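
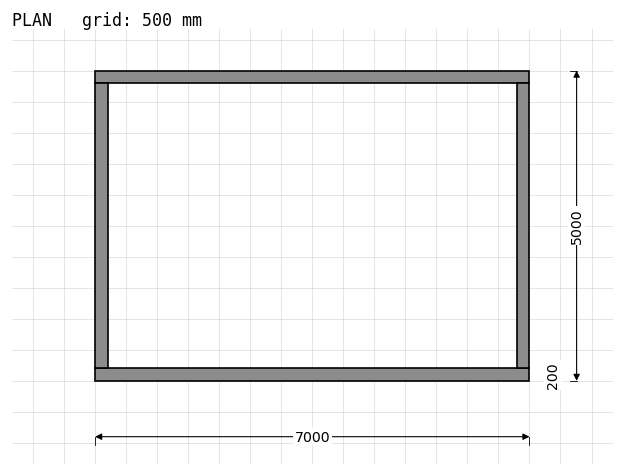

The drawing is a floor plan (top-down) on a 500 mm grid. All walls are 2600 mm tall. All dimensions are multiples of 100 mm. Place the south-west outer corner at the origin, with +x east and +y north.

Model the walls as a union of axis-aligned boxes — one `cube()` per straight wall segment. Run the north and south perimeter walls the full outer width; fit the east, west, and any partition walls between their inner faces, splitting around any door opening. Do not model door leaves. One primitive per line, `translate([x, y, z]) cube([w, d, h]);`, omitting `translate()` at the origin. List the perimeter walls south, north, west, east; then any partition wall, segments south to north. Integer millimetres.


cube([7000, 200, 2600]);
translate([0, 4800, 0]) cube([7000, 200, 2600]);
translate([0, 200, 0]) cube([200, 4600, 2600]);
translate([6800, 200, 0]) cube([200, 4600, 2600]);


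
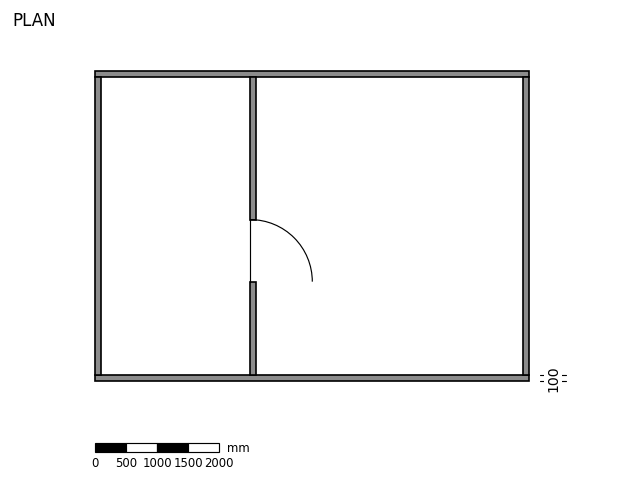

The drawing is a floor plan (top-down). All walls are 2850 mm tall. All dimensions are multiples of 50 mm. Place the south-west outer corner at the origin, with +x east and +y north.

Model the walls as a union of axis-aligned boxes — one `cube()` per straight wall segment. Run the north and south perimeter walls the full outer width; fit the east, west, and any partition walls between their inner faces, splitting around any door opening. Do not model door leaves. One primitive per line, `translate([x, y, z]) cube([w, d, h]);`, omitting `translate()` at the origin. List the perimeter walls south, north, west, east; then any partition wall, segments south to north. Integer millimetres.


cube([7000, 100, 2850]);
translate([0, 4900, 0]) cube([7000, 100, 2850]);
translate([0, 100, 0]) cube([100, 4800, 2850]);
translate([6900, 100, 0]) cube([100, 4800, 2850]);
translate([2500, 100, 0]) cube([100, 1500, 2850]);
translate([2500, 2600, 0]) cube([100, 2300, 2850]);


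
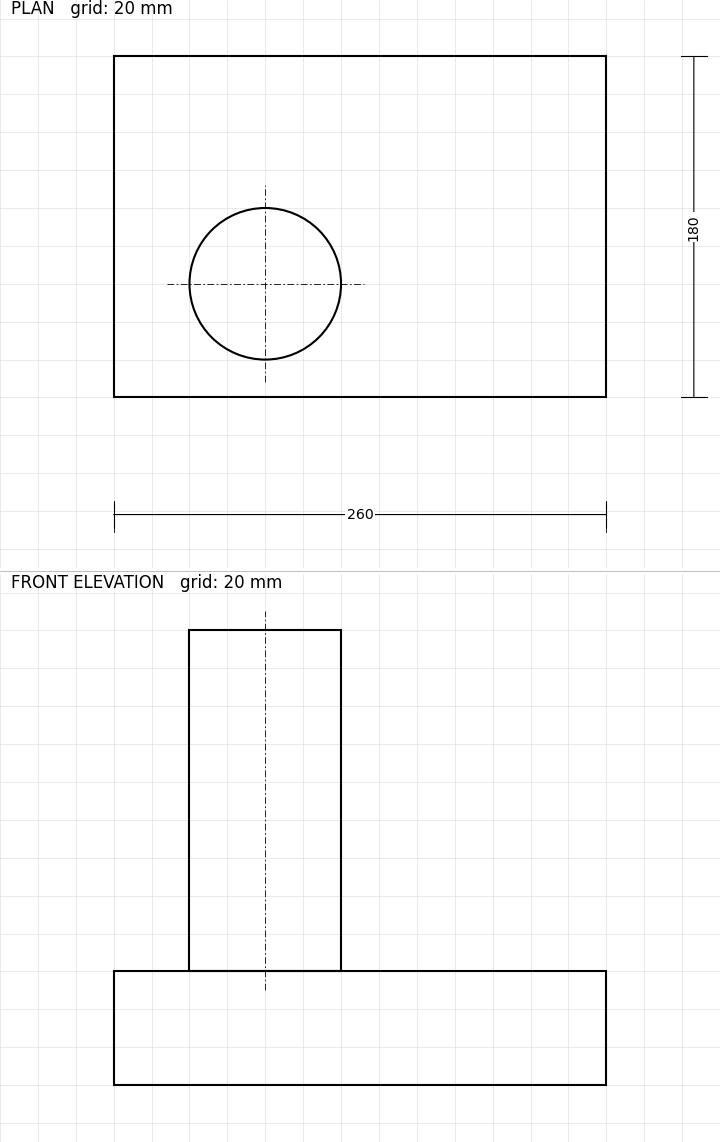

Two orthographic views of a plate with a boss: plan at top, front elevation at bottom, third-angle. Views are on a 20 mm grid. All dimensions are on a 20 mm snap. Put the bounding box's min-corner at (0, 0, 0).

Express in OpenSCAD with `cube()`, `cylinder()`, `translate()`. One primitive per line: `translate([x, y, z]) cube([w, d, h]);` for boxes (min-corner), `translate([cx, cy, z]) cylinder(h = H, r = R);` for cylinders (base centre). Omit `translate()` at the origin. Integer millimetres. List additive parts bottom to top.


cube([260, 180, 60]);
translate([80, 60, 60]) cylinder(h = 180, r = 40);


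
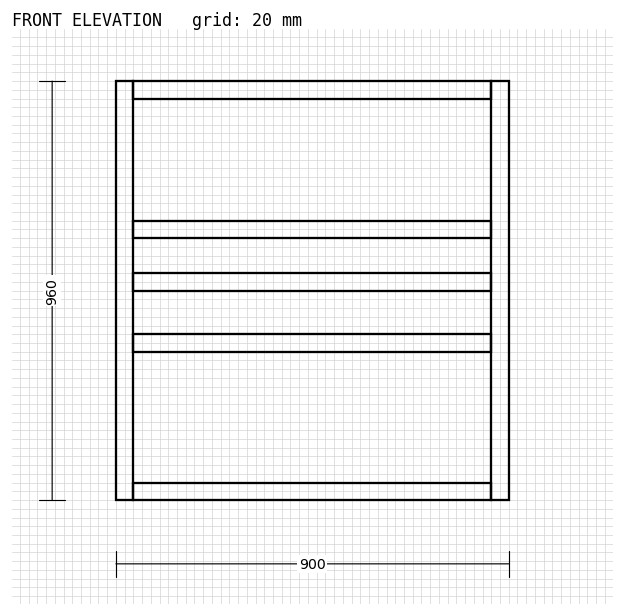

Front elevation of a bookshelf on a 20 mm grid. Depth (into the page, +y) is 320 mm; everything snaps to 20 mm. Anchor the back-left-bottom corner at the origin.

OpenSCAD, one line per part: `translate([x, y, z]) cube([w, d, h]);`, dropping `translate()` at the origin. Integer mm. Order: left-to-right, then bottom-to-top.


cube([40, 320, 960]);
translate([40, 0, 0]) cube([820, 320, 40]);
translate([40, 0, 340]) cube([820, 320, 40]);
translate([40, 0, 480]) cube([820, 320, 40]);
translate([40, 0, 600]) cube([820, 320, 40]);
translate([40, 0, 920]) cube([820, 320, 40]);
translate([860, 0, 0]) cube([40, 320, 960]);


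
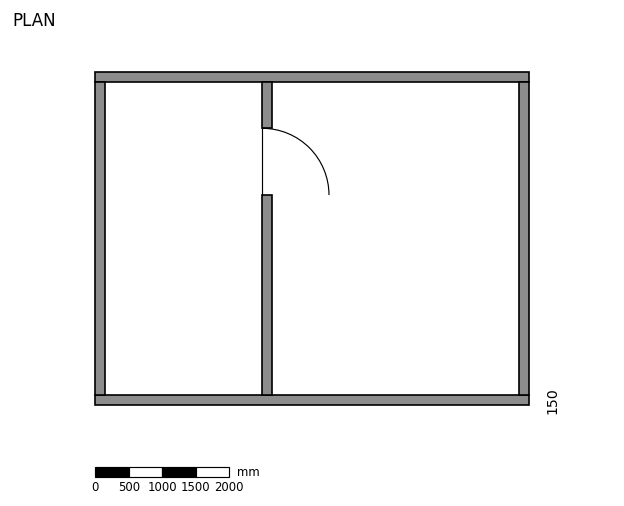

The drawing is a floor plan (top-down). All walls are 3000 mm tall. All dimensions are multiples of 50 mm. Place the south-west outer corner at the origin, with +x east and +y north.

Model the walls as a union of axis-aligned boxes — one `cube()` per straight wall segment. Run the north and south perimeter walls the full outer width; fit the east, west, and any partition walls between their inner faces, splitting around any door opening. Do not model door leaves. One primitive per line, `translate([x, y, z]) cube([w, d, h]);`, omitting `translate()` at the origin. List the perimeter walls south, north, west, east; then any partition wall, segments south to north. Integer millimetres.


cube([6500, 150, 3000]);
translate([0, 4850, 0]) cube([6500, 150, 3000]);
translate([0, 150, 0]) cube([150, 4700, 3000]);
translate([6350, 150, 0]) cube([150, 4700, 3000]);
translate([2500, 150, 0]) cube([150, 3000, 3000]);
translate([2500, 4150, 0]) cube([150, 700, 3000]);


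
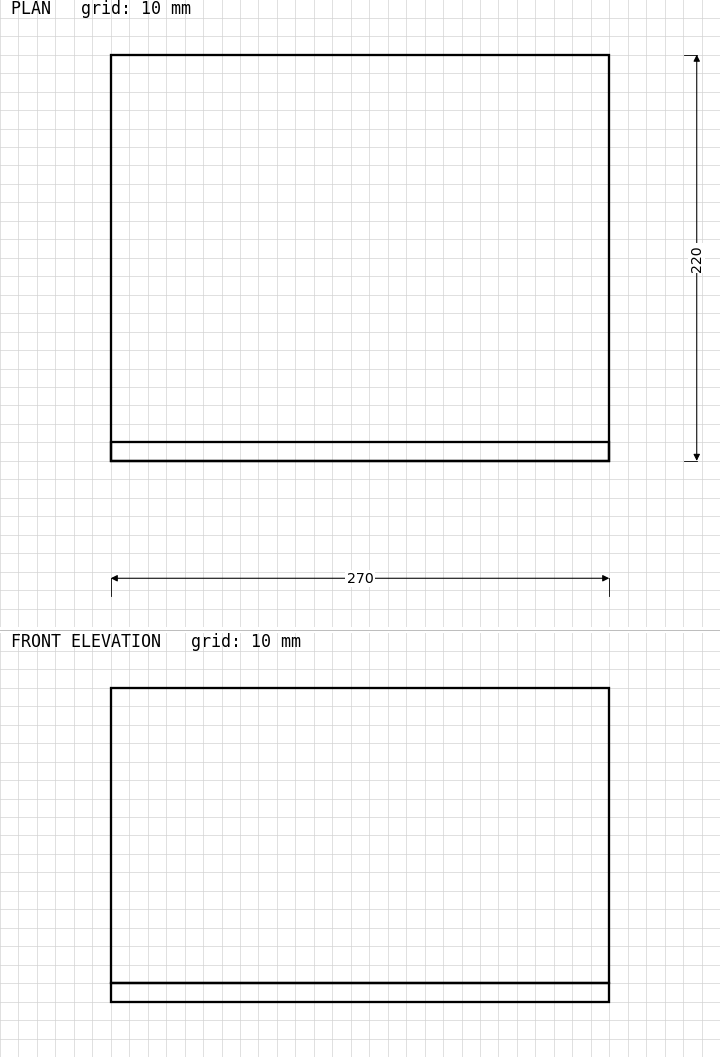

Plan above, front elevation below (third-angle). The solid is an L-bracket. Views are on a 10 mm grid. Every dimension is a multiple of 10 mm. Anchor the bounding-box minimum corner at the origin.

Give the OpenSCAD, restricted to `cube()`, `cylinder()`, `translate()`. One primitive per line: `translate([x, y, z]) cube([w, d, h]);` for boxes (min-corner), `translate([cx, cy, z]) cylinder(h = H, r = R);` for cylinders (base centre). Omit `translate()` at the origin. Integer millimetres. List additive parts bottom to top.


cube([270, 220, 10]);
translate([0, 0, 10]) cube([270, 10, 160]);


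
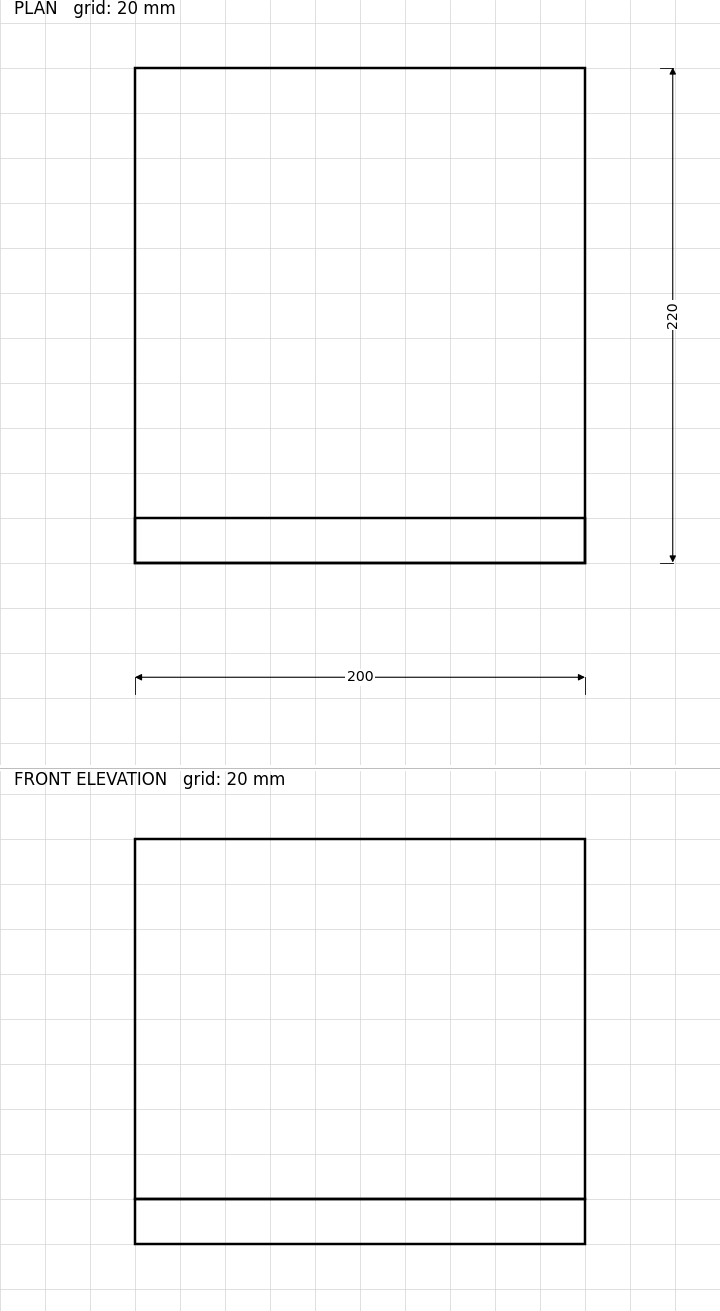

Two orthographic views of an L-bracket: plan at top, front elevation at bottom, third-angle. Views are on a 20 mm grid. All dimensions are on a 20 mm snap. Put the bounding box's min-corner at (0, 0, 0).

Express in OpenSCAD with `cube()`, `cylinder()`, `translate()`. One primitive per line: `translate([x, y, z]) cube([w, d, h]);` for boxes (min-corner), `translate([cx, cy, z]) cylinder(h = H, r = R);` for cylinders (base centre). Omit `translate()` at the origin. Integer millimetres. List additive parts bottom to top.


cube([200, 220, 20]);
translate([0, 0, 20]) cube([200, 20, 160]);


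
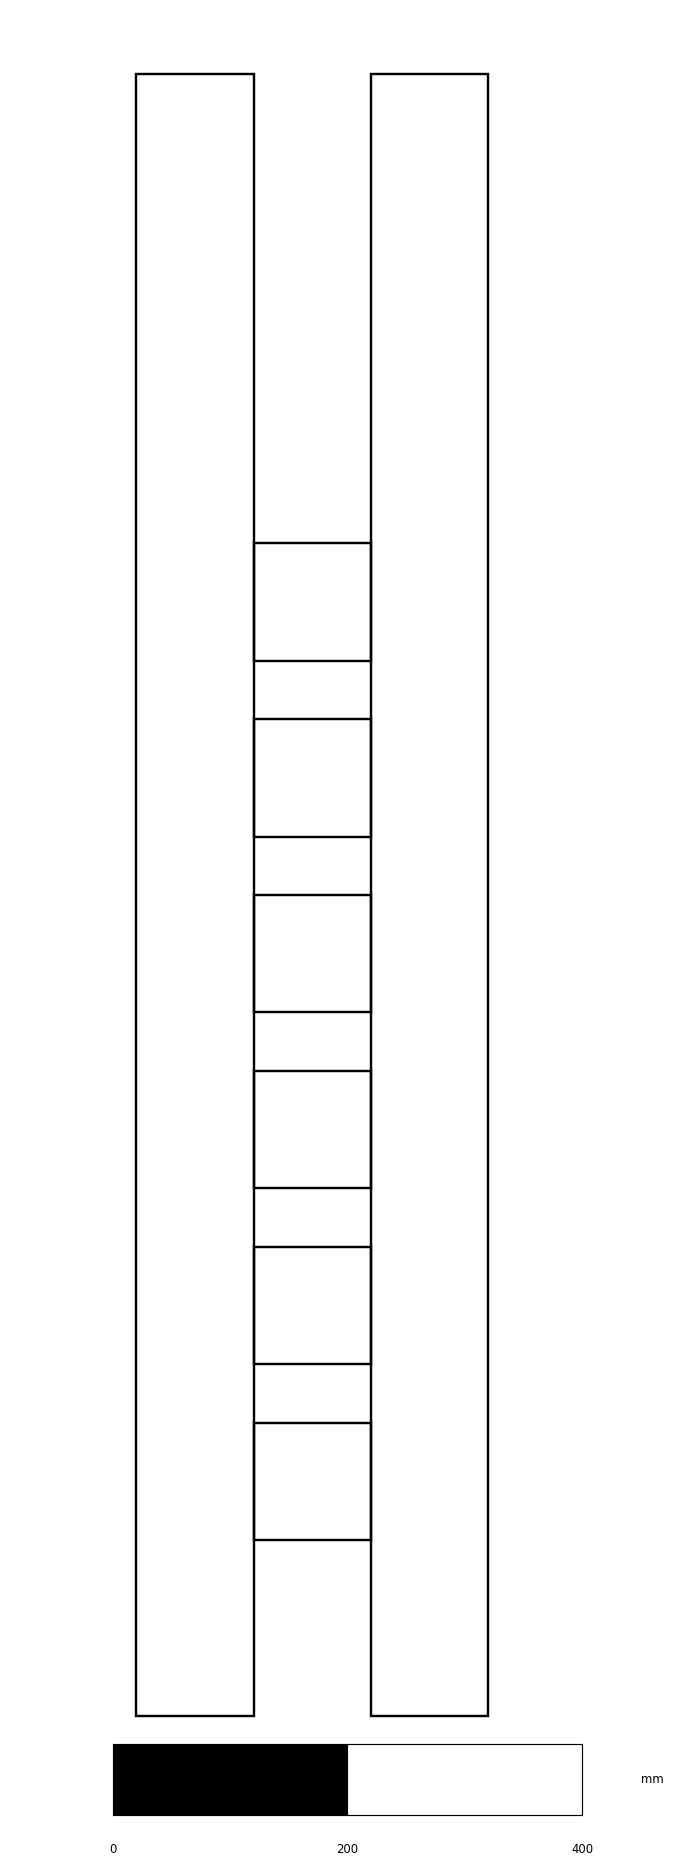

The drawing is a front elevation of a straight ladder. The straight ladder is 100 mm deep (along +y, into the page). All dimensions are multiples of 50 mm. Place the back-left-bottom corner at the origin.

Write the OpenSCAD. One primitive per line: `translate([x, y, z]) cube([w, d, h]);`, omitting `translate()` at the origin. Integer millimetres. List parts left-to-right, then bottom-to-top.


cube([100, 100, 1400]);
translate([100, 0, 150]) cube([100, 100, 100]);
translate([100, 0, 300]) cube([100, 100, 100]);
translate([100, 0, 450]) cube([100, 100, 100]);
translate([100, 0, 600]) cube([100, 100, 100]);
translate([100, 0, 750]) cube([100, 100, 100]);
translate([100, 0, 900]) cube([100, 100, 100]);
translate([200, 0, 0]) cube([100, 100, 1400]);


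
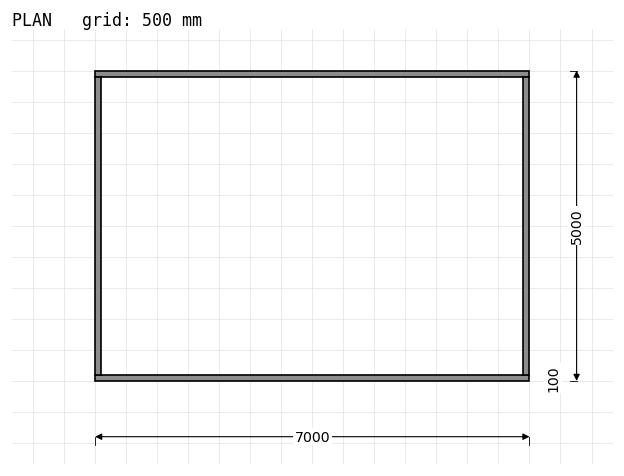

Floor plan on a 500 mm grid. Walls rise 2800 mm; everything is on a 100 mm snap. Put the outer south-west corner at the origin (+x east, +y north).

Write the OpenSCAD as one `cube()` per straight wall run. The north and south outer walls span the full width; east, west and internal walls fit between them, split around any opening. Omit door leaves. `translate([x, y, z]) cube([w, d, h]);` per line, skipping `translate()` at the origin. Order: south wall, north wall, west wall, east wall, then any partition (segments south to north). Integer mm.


cube([7000, 100, 2800]);
translate([0, 4900, 0]) cube([7000, 100, 2800]);
translate([0, 100, 0]) cube([100, 4800, 2800]);
translate([6900, 100, 0]) cube([100, 4800, 2800]);


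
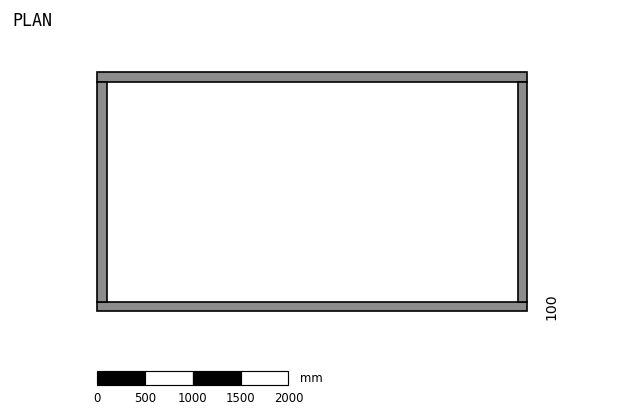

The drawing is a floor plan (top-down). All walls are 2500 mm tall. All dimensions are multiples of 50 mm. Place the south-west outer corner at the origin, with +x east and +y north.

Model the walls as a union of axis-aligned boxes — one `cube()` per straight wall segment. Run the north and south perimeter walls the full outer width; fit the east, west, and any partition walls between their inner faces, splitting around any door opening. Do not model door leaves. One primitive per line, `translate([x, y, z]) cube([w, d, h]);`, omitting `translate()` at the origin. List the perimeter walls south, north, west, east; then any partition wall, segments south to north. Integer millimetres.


cube([4500, 100, 2500]);
translate([0, 2400, 0]) cube([4500, 100, 2500]);
translate([0, 100, 0]) cube([100, 2300, 2500]);
translate([4400, 100, 0]) cube([100, 2300, 2500]);


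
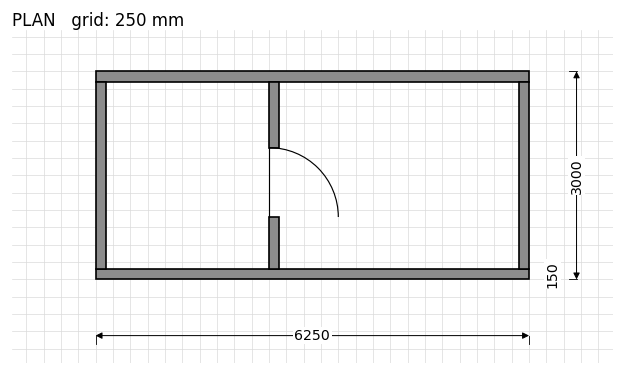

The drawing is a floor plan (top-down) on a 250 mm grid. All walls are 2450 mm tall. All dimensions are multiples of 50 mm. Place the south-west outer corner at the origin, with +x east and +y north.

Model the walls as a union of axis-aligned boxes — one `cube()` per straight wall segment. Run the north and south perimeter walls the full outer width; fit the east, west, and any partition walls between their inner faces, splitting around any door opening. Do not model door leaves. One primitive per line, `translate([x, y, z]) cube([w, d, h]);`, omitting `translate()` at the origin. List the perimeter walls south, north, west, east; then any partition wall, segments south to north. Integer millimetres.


cube([6250, 150, 2450]);
translate([0, 2850, 0]) cube([6250, 150, 2450]);
translate([0, 150, 0]) cube([150, 2700, 2450]);
translate([6100, 150, 0]) cube([150, 2700, 2450]);
translate([2500, 150, 0]) cube([150, 750, 2450]);
translate([2500, 1900, 0]) cube([150, 950, 2450]);


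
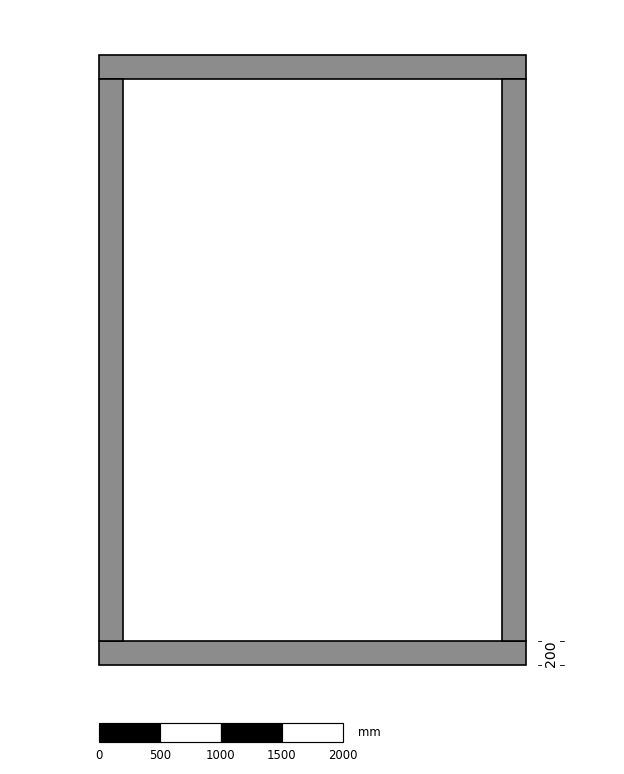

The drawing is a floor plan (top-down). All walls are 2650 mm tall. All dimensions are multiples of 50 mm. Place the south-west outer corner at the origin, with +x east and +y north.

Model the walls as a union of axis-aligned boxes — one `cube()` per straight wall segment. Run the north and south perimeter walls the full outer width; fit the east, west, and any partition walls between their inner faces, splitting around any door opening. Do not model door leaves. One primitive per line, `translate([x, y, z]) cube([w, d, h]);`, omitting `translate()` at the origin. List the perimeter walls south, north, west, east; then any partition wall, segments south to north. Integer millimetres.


cube([3500, 200, 2650]);
translate([0, 4800, 0]) cube([3500, 200, 2650]);
translate([0, 200, 0]) cube([200, 4600, 2650]);
translate([3300, 200, 0]) cube([200, 4600, 2650]);


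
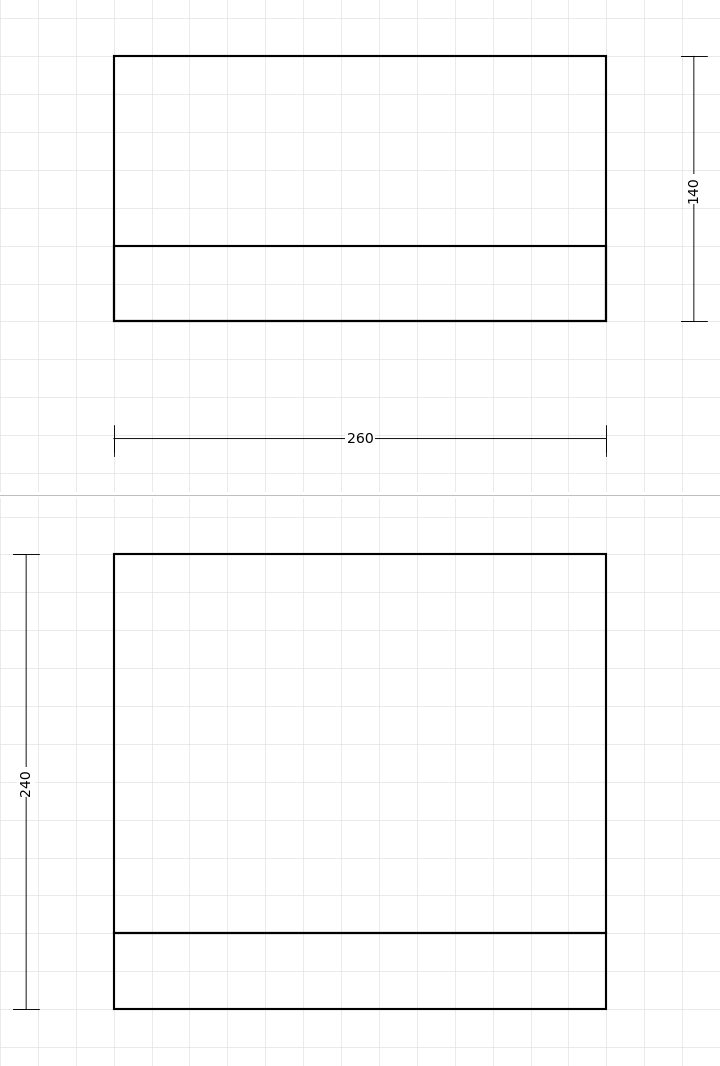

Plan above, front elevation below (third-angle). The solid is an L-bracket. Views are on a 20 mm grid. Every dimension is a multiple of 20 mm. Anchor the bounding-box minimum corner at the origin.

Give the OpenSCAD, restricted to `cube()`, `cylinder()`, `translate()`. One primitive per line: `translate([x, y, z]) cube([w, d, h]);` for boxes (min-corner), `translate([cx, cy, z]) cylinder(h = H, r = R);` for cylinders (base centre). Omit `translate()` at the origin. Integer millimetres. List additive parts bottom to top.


cube([260, 140, 40]);
translate([0, 0, 40]) cube([260, 40, 200]);


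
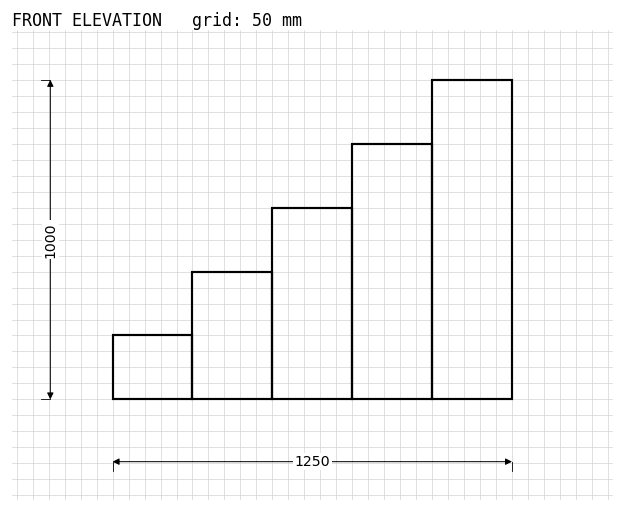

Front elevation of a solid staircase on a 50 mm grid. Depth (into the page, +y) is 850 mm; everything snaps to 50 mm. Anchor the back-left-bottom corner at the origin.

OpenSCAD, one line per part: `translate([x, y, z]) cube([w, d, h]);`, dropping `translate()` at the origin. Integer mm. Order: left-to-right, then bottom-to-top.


cube([250, 850, 200]);
translate([250, 0, 0]) cube([250, 850, 400]);
translate([500, 0, 0]) cube([250, 850, 600]);
translate([750, 0, 0]) cube([250, 850, 800]);
translate([1000, 0, 0]) cube([250, 850, 1000]);


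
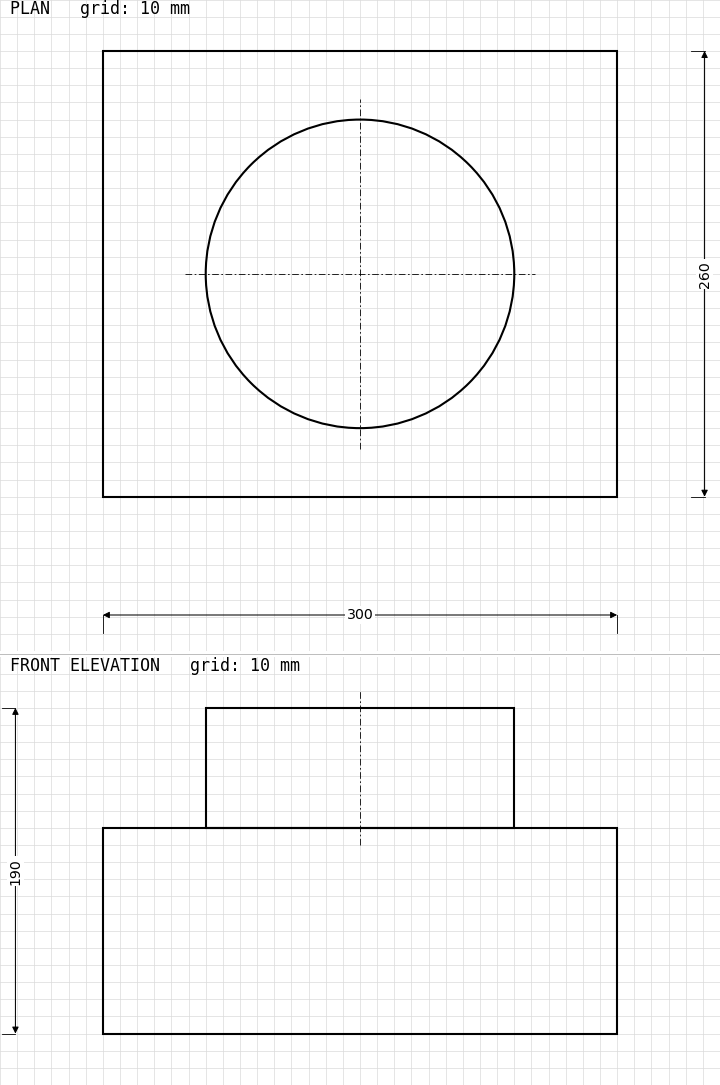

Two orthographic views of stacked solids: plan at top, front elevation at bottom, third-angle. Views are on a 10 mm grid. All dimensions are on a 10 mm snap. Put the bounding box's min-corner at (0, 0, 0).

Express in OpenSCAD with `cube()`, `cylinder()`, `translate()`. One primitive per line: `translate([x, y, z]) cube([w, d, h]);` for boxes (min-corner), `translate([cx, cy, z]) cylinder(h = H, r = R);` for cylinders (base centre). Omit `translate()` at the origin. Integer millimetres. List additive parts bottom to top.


cube([300, 260, 120]);
translate([150, 130, 120]) cylinder(h = 70, r = 90);


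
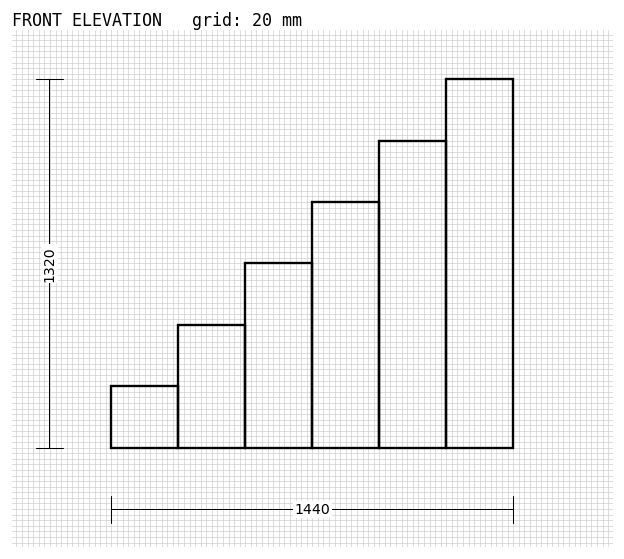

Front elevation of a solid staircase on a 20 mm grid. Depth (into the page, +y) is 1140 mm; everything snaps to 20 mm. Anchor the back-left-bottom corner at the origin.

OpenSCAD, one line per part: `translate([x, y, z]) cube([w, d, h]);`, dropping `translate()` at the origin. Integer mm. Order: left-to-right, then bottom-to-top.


cube([240, 1140, 220]);
translate([240, 0, 0]) cube([240, 1140, 440]);
translate([480, 0, 0]) cube([240, 1140, 660]);
translate([720, 0, 0]) cube([240, 1140, 880]);
translate([960, 0, 0]) cube([240, 1140, 1100]);
translate([1200, 0, 0]) cube([240, 1140, 1320]);


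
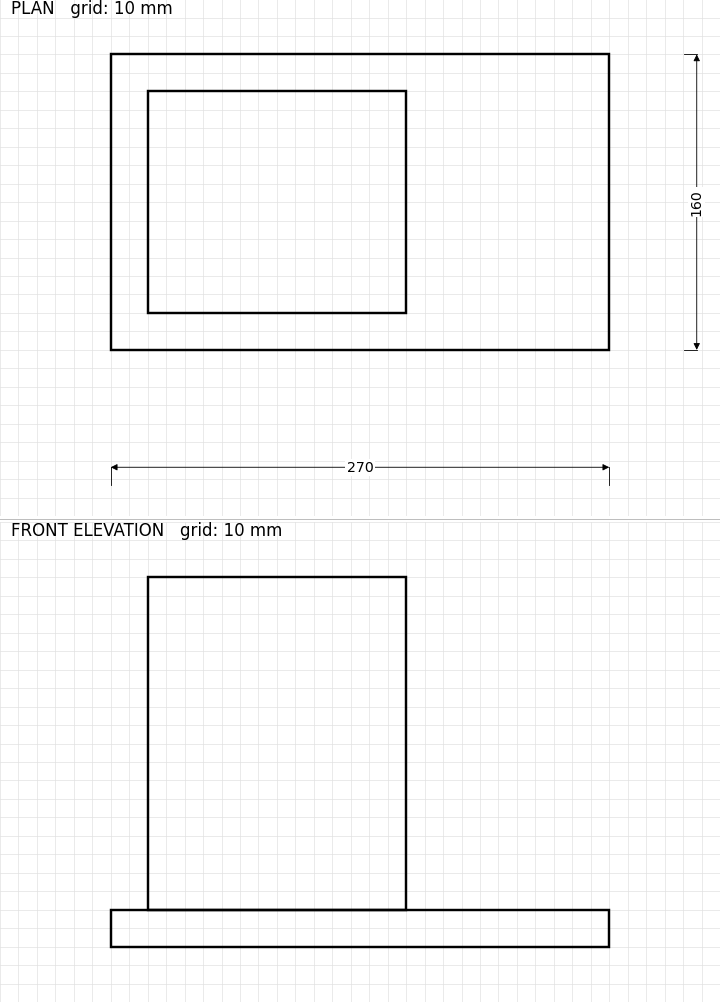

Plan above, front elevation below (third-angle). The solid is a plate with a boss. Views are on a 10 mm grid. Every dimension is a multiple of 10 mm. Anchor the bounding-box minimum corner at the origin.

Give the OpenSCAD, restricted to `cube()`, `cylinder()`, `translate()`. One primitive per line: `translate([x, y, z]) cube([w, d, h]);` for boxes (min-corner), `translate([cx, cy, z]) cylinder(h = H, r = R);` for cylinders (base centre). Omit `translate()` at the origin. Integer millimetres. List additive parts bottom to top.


cube([270, 160, 20]);
translate([20, 20, 20]) cube([140, 120, 180]);


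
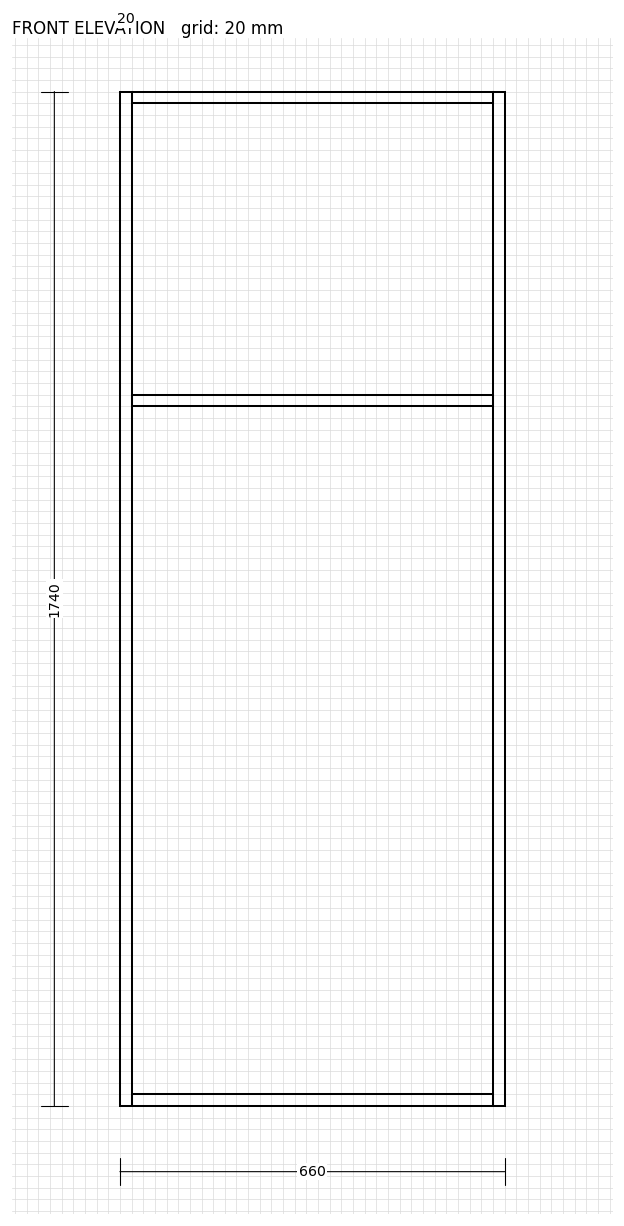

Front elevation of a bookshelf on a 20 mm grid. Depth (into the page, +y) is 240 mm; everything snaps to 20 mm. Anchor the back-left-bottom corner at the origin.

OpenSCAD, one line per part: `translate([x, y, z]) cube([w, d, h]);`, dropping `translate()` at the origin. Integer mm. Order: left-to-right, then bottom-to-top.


cube([20, 240, 1740]);
translate([20, 0, 0]) cube([620, 240, 20]);
translate([20, 0, 1200]) cube([620, 240, 20]);
translate([20, 0, 1720]) cube([620, 240, 20]);
translate([640, 0, 0]) cube([20, 240, 1740]);


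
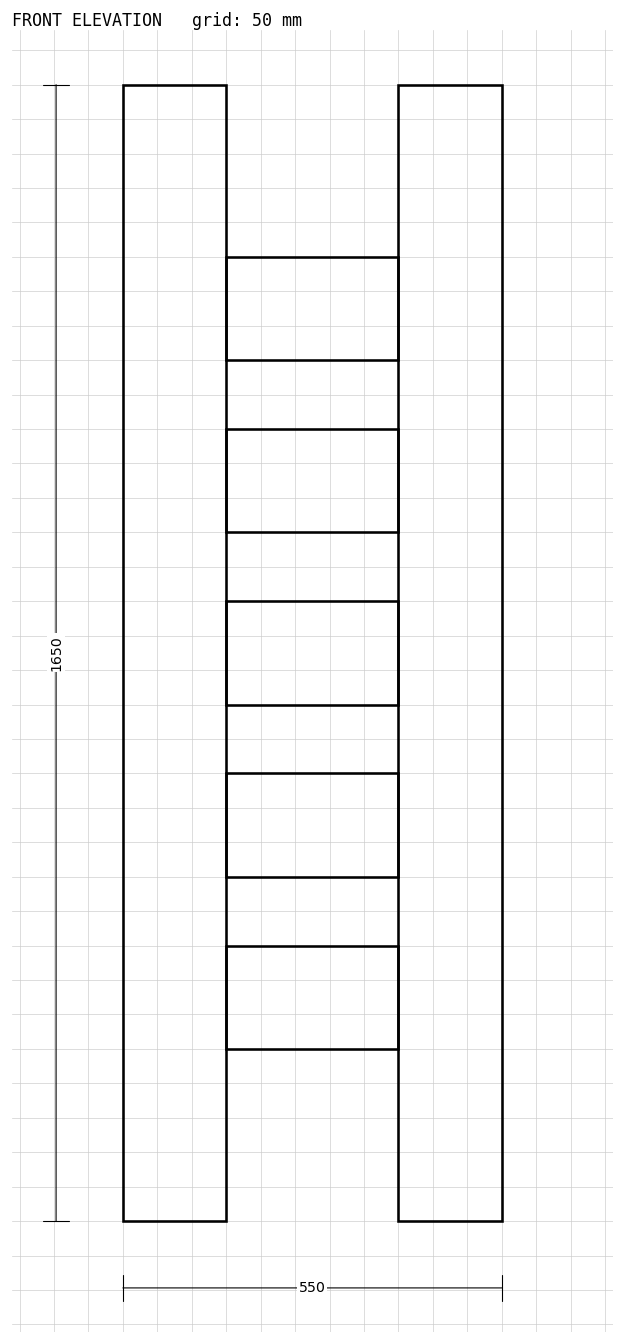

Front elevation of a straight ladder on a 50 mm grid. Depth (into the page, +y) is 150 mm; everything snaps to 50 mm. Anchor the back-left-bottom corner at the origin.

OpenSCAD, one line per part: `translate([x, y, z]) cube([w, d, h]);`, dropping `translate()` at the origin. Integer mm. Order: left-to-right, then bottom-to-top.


cube([150, 150, 1650]);
translate([150, 0, 250]) cube([250, 150, 150]);
translate([150, 0, 500]) cube([250, 150, 150]);
translate([150, 0, 750]) cube([250, 150, 150]);
translate([150, 0, 1000]) cube([250, 150, 150]);
translate([150, 0, 1250]) cube([250, 150, 150]);
translate([400, 0, 0]) cube([150, 150, 1650]);


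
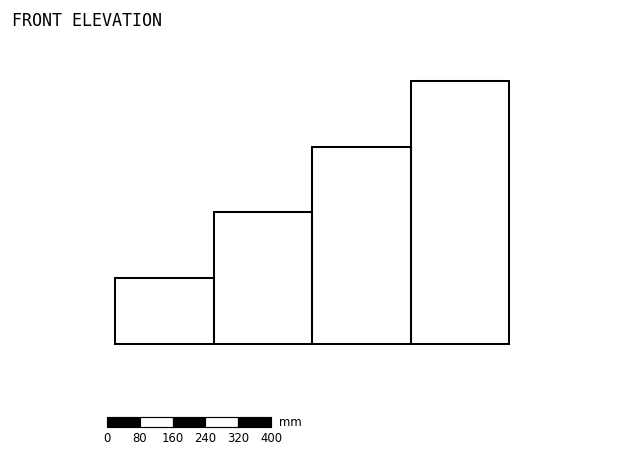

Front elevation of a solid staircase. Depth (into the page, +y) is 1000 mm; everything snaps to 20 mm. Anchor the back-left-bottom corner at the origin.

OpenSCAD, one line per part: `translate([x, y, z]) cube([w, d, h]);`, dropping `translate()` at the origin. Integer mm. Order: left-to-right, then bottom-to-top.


cube([240, 1000, 160]);
translate([240, 0, 0]) cube([240, 1000, 320]);
translate([480, 0, 0]) cube([240, 1000, 480]);
translate([720, 0, 0]) cube([240, 1000, 640]);


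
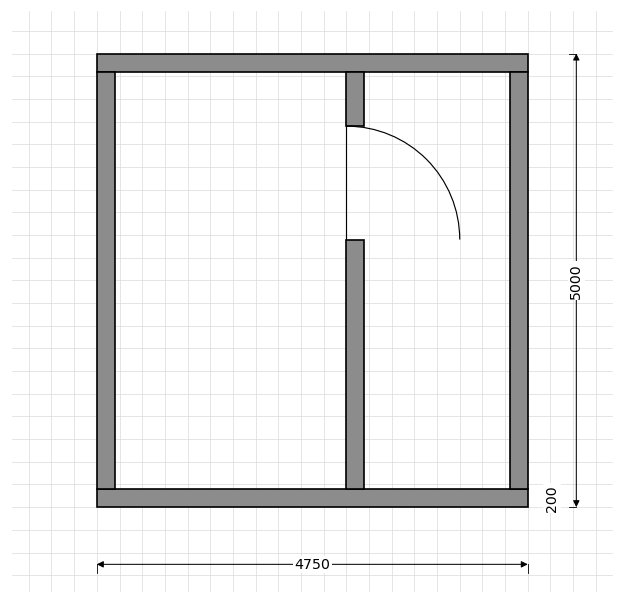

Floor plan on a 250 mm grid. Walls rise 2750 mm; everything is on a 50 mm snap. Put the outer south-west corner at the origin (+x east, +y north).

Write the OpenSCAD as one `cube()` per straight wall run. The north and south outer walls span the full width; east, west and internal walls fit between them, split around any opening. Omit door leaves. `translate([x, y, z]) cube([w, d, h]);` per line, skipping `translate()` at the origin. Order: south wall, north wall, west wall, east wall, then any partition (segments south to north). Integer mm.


cube([4750, 200, 2750]);
translate([0, 4800, 0]) cube([4750, 200, 2750]);
translate([0, 200, 0]) cube([200, 4600, 2750]);
translate([4550, 200, 0]) cube([200, 4600, 2750]);
translate([2750, 200, 0]) cube([200, 2750, 2750]);
translate([2750, 4200, 0]) cube([200, 600, 2750]);


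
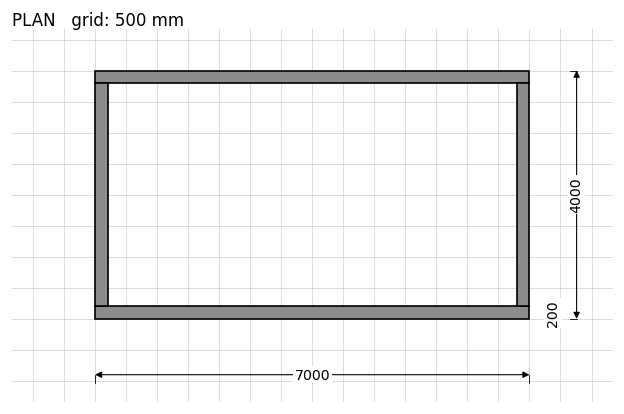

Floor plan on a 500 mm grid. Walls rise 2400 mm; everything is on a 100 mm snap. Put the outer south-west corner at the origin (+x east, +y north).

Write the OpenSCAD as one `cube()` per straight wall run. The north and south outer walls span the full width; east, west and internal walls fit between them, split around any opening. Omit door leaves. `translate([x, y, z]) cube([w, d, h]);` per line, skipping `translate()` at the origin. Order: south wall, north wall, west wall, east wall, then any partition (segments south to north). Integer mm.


cube([7000, 200, 2400]);
translate([0, 3800, 0]) cube([7000, 200, 2400]);
translate([0, 200, 0]) cube([200, 3600, 2400]);
translate([6800, 200, 0]) cube([200, 3600, 2400]);


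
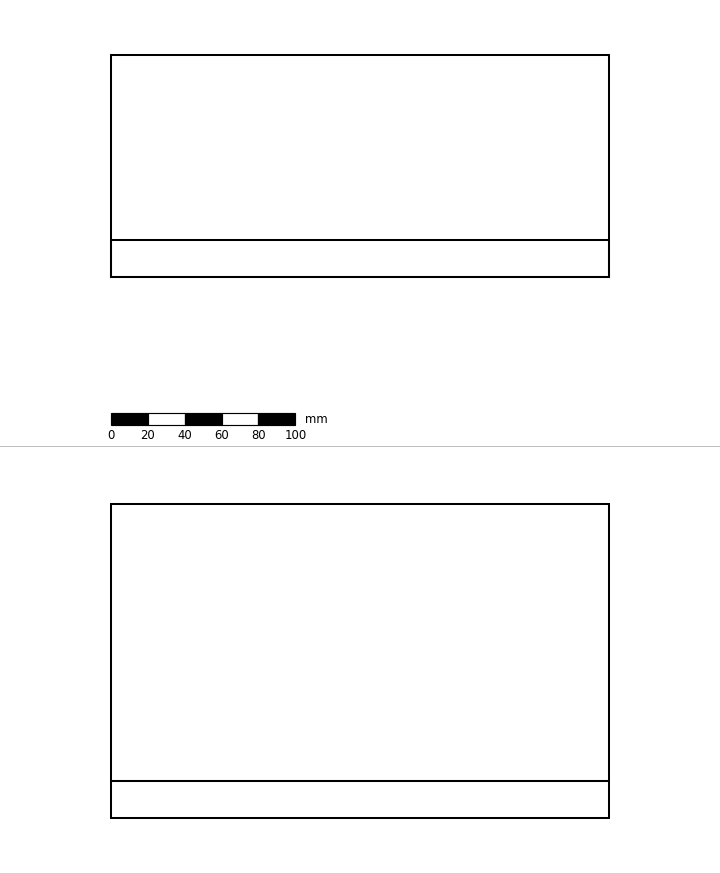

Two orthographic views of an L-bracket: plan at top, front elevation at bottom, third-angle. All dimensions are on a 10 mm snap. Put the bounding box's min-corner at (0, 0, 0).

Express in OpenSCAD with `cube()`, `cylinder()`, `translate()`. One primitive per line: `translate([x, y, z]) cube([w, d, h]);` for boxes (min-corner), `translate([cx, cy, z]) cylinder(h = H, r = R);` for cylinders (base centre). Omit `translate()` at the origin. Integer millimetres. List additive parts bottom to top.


cube([270, 120, 20]);
translate([0, 0, 20]) cube([270, 20, 150]);


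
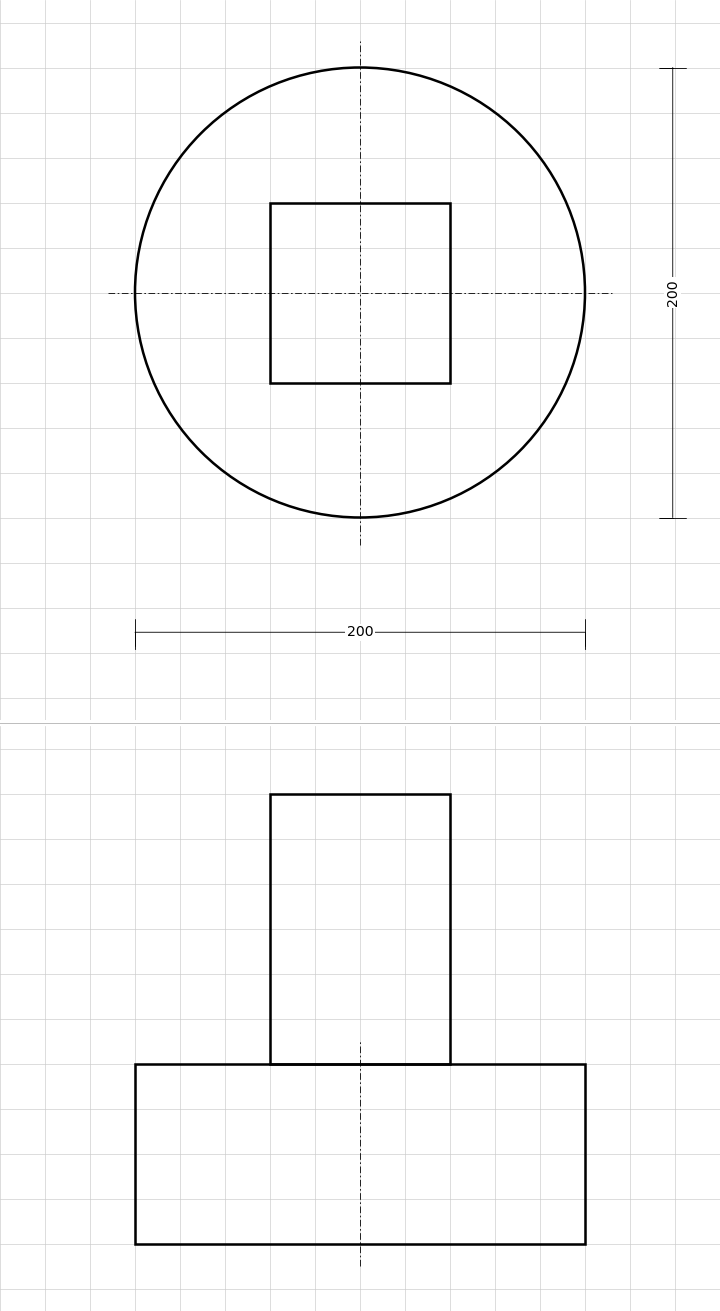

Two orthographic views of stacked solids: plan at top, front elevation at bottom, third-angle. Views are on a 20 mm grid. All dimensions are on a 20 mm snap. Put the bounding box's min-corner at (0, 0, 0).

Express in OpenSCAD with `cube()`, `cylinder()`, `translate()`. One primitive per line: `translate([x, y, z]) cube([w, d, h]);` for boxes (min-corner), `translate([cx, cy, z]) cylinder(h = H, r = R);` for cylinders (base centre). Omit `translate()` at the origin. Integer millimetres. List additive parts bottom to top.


translate([100, 100, 0]) cylinder(h = 80, r = 100);
translate([60, 60, 80]) cube([80, 80, 120]);


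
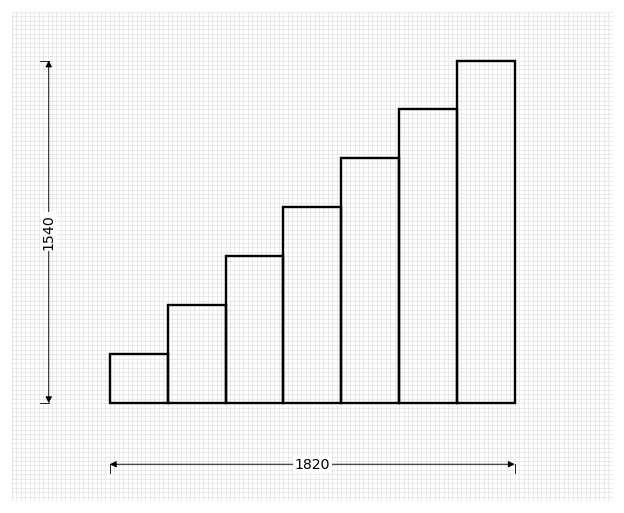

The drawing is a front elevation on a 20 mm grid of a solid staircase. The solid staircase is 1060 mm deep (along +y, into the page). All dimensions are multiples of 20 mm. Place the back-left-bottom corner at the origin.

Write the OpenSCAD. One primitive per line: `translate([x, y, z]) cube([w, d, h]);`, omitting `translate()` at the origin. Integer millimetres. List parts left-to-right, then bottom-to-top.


cube([260, 1060, 220]);
translate([260, 0, 0]) cube([260, 1060, 440]);
translate([520, 0, 0]) cube([260, 1060, 660]);
translate([780, 0, 0]) cube([260, 1060, 880]);
translate([1040, 0, 0]) cube([260, 1060, 1100]);
translate([1300, 0, 0]) cube([260, 1060, 1320]);
translate([1560, 0, 0]) cube([260, 1060, 1540]);


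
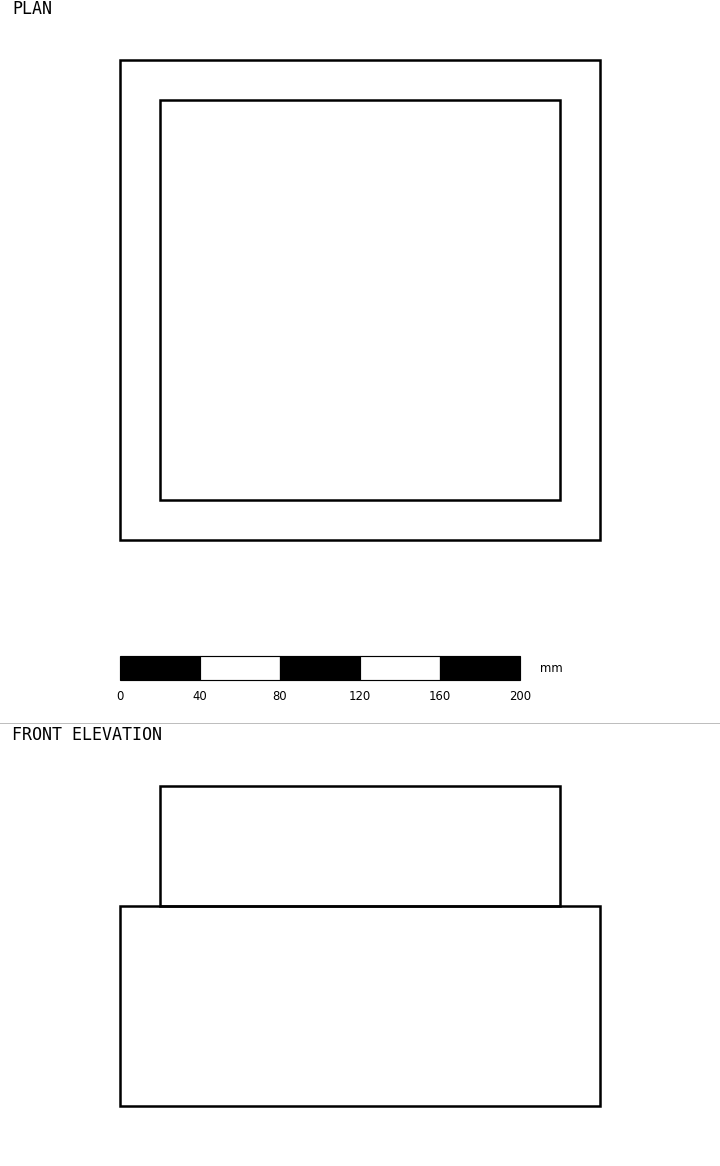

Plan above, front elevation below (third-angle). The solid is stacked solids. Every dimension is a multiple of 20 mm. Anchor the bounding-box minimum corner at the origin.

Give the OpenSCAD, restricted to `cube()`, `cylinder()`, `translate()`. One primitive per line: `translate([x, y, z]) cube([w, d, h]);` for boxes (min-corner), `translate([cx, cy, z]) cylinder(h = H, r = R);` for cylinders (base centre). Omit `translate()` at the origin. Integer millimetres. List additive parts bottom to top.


cube([240, 240, 100]);
translate([20, 20, 100]) cube([200, 200, 60]);


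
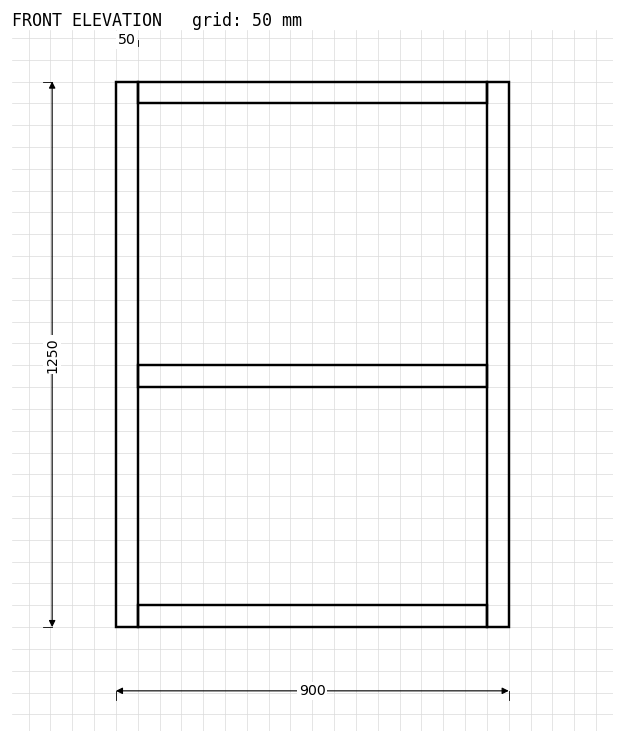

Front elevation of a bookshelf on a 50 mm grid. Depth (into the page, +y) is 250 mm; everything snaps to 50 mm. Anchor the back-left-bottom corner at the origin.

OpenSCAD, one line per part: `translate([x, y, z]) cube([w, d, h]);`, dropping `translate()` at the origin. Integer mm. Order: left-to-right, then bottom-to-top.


cube([50, 250, 1250]);
translate([50, 0, 0]) cube([800, 250, 50]);
translate([50, 0, 550]) cube([800, 250, 50]);
translate([50, 0, 1200]) cube([800, 250, 50]);
translate([850, 0, 0]) cube([50, 250, 1250]);


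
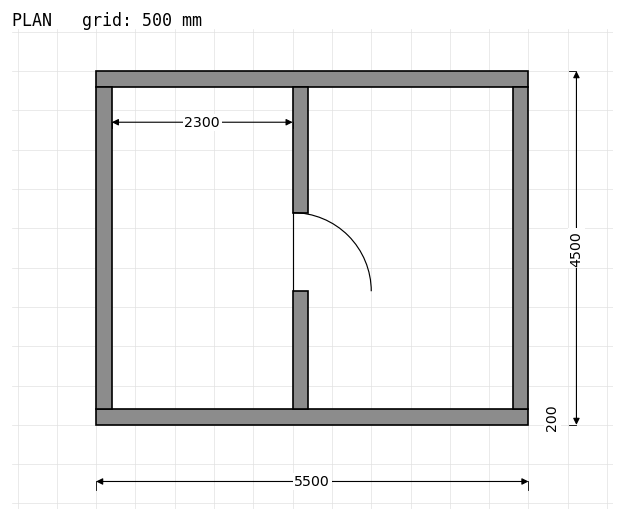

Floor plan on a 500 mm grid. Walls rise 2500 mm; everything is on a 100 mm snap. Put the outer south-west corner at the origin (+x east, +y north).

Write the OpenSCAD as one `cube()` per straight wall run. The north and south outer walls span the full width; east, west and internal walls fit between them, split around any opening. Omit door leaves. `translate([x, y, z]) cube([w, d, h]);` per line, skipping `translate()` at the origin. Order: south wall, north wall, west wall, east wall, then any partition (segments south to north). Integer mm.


cube([5500, 200, 2500]);
translate([0, 4300, 0]) cube([5500, 200, 2500]);
translate([0, 200, 0]) cube([200, 4100, 2500]);
translate([5300, 200, 0]) cube([200, 4100, 2500]);
translate([2500, 200, 0]) cube([200, 1500, 2500]);
translate([2500, 2700, 0]) cube([200, 1600, 2500]);


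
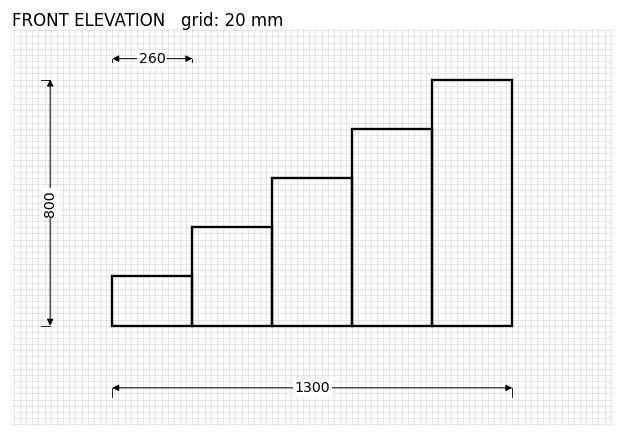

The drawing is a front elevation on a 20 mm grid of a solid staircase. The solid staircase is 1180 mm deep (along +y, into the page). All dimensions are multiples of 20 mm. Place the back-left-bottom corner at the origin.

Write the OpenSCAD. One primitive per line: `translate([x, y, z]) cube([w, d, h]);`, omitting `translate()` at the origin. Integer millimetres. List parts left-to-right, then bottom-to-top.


cube([260, 1180, 160]);
translate([260, 0, 0]) cube([260, 1180, 320]);
translate([520, 0, 0]) cube([260, 1180, 480]);
translate([780, 0, 0]) cube([260, 1180, 640]);
translate([1040, 0, 0]) cube([260, 1180, 800]);


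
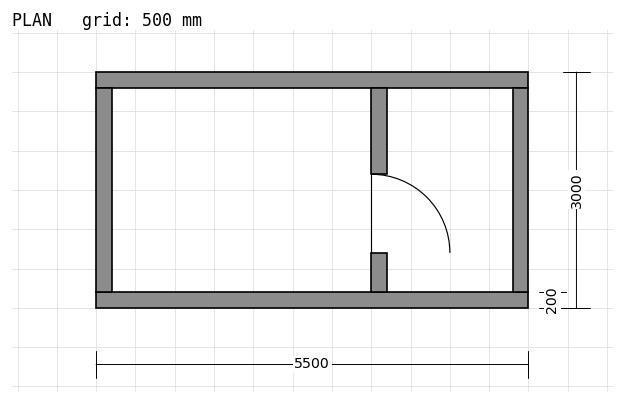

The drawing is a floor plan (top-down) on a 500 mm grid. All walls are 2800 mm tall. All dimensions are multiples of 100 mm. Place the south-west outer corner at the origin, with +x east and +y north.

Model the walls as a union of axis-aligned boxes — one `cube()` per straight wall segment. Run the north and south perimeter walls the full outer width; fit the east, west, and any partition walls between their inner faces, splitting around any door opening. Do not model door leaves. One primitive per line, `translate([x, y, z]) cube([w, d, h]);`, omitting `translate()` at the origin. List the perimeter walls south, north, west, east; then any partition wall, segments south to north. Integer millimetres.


cube([5500, 200, 2800]);
translate([0, 2800, 0]) cube([5500, 200, 2800]);
translate([0, 200, 0]) cube([200, 2600, 2800]);
translate([5300, 200, 0]) cube([200, 2600, 2800]);
translate([3500, 200, 0]) cube([200, 500, 2800]);
translate([3500, 1700, 0]) cube([200, 1100, 2800]);


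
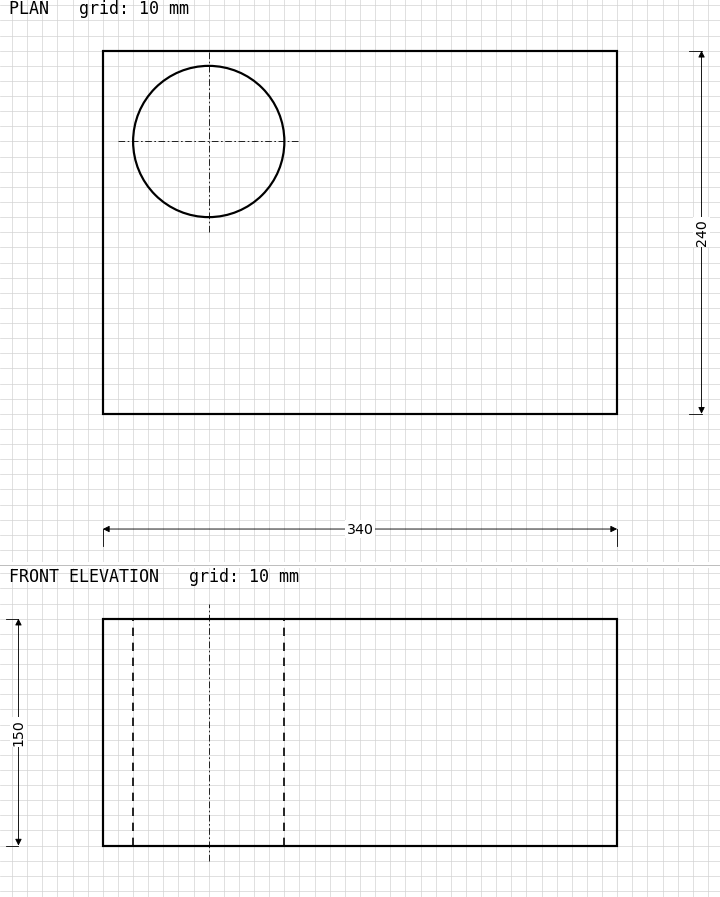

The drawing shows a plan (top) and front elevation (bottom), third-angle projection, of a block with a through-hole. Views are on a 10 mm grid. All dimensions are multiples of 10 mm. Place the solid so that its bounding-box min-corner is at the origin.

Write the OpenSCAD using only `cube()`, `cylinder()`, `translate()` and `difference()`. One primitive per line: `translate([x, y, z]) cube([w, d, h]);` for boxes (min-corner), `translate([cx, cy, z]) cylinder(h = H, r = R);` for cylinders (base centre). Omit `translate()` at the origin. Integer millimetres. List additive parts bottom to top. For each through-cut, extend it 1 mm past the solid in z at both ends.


difference() {
  cube([340, 240, 150]);
  translate([70, 180, -1]) cylinder(h = 152, r = 50);
}


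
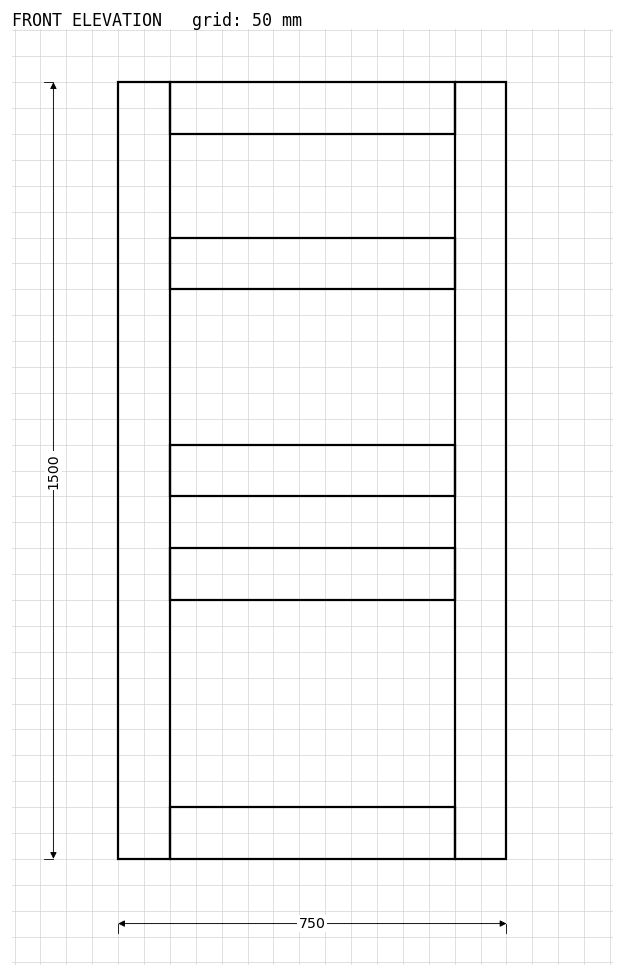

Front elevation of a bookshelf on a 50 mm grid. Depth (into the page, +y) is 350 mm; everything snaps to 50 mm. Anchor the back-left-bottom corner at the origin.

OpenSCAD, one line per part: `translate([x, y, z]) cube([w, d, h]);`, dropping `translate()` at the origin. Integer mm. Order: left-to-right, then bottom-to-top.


cube([100, 350, 1500]);
translate([100, 0, 0]) cube([550, 350, 100]);
translate([100, 0, 500]) cube([550, 350, 100]);
translate([100, 0, 700]) cube([550, 350, 100]);
translate([100, 0, 1100]) cube([550, 350, 100]);
translate([100, 0, 1400]) cube([550, 350, 100]);
translate([650, 0, 0]) cube([100, 350, 1500]);


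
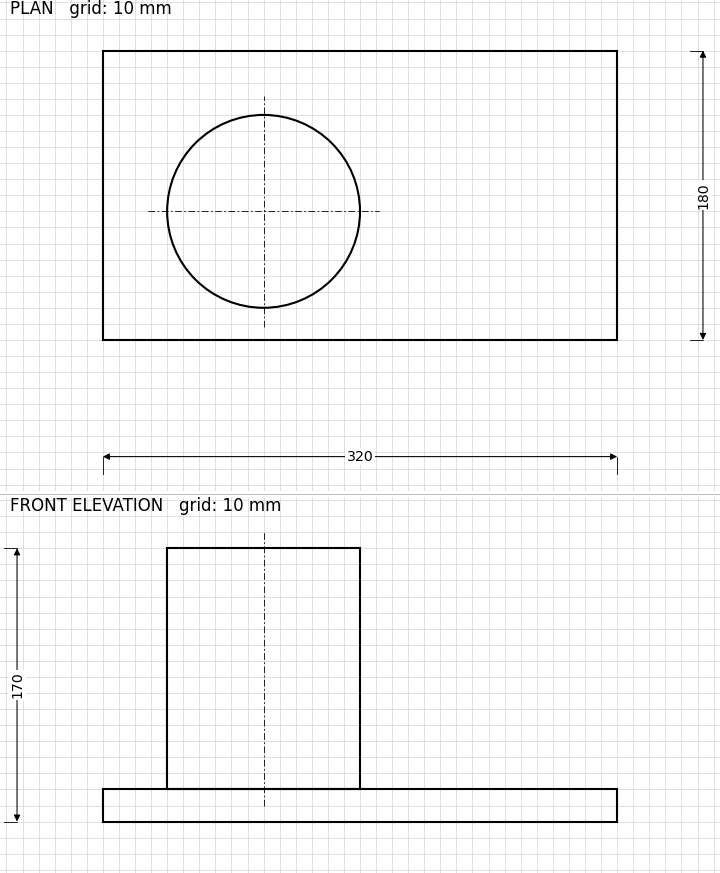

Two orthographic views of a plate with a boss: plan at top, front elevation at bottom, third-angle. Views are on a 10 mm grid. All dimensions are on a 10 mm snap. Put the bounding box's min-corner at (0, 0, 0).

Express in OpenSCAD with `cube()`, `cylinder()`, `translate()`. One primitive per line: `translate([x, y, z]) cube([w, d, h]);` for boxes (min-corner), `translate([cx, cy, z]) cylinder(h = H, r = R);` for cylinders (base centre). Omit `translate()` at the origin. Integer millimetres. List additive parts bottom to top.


cube([320, 180, 20]);
translate([100, 80, 20]) cylinder(h = 150, r = 60);


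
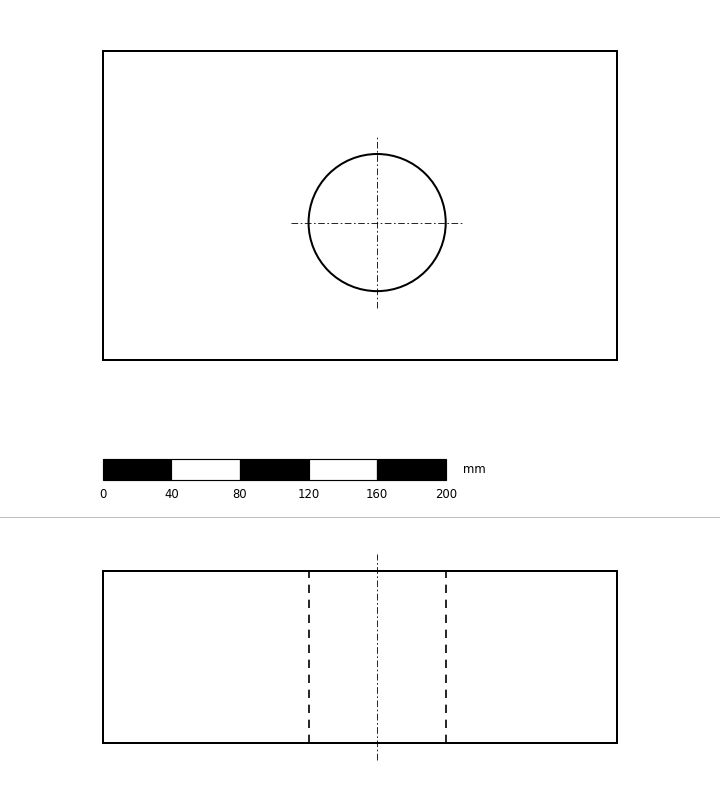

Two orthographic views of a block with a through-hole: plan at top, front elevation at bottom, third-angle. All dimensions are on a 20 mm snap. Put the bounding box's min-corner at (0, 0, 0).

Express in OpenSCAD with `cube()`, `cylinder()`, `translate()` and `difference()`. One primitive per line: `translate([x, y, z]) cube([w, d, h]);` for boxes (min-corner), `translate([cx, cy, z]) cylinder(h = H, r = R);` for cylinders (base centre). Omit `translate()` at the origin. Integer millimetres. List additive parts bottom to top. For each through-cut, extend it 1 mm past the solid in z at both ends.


difference() {
  cube([300, 180, 100]);
  translate([160, 80, -1]) cylinder(h = 102, r = 40);
}


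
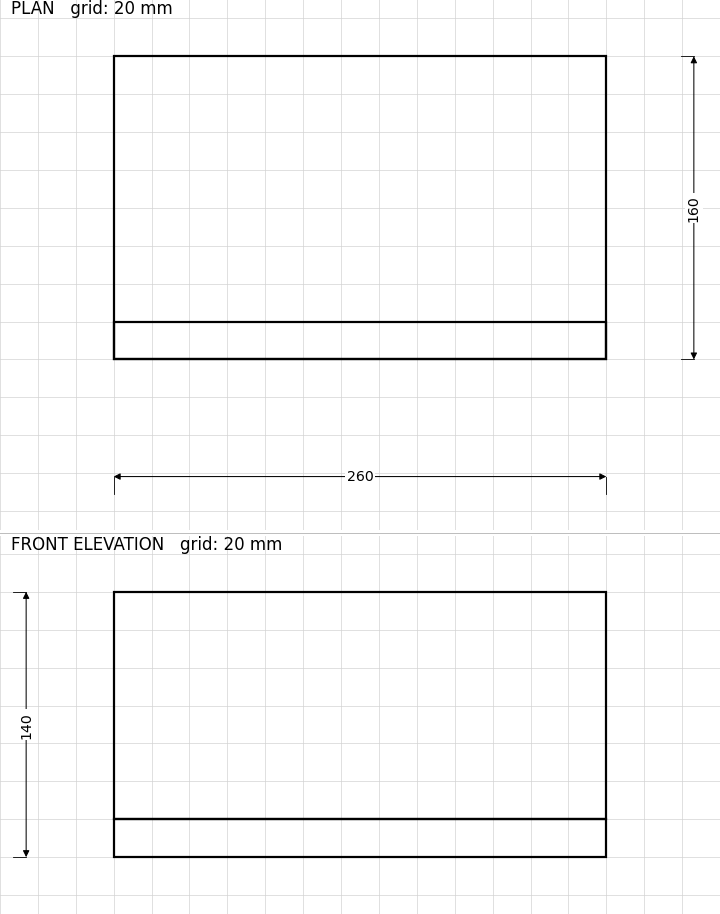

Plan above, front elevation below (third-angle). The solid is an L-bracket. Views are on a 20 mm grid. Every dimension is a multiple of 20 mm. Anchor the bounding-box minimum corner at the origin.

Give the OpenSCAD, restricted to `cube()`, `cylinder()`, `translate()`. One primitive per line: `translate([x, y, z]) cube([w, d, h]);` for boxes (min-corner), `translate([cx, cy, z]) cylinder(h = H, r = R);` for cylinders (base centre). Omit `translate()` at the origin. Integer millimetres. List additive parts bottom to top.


cube([260, 160, 20]);
translate([0, 0, 20]) cube([260, 20, 120]);


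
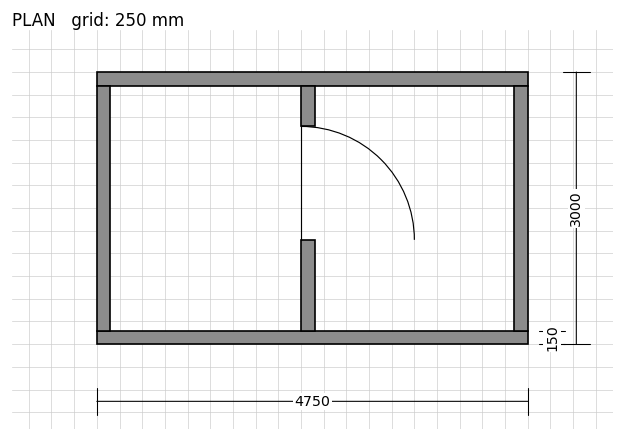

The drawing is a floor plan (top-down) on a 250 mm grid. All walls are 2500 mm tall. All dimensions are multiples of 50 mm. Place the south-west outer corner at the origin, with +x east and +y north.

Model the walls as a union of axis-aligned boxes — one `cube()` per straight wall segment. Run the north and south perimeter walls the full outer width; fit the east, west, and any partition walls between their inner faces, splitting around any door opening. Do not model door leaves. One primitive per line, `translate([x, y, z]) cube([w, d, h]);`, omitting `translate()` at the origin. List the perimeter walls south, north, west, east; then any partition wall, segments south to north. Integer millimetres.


cube([4750, 150, 2500]);
translate([0, 2850, 0]) cube([4750, 150, 2500]);
translate([0, 150, 0]) cube([150, 2700, 2500]);
translate([4600, 150, 0]) cube([150, 2700, 2500]);
translate([2250, 150, 0]) cube([150, 1000, 2500]);
translate([2250, 2400, 0]) cube([150, 450, 2500]);


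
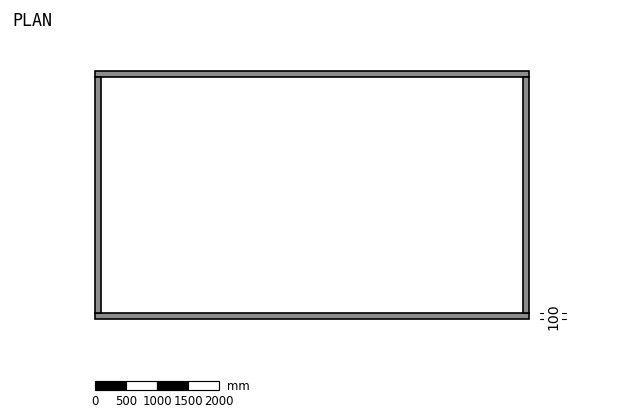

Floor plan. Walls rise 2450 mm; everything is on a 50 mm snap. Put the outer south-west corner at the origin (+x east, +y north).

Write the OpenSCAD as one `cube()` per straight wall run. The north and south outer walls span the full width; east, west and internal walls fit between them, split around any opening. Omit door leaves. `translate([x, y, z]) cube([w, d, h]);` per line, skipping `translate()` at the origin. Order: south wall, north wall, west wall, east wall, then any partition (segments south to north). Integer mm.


cube([7000, 100, 2450]);
translate([0, 3900, 0]) cube([7000, 100, 2450]);
translate([0, 100, 0]) cube([100, 3800, 2450]);
translate([6900, 100, 0]) cube([100, 3800, 2450]);


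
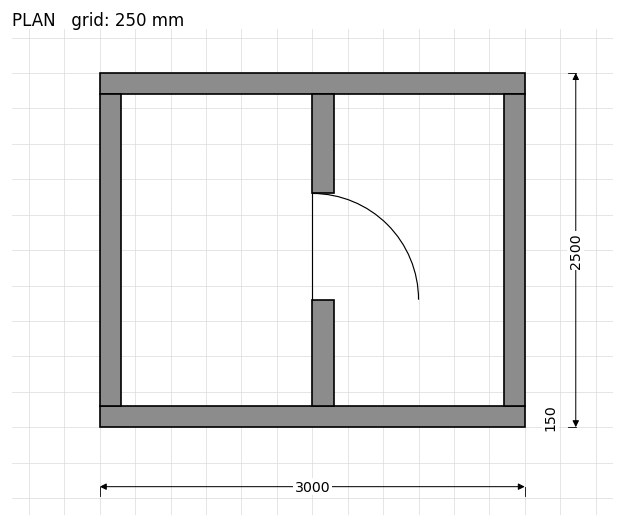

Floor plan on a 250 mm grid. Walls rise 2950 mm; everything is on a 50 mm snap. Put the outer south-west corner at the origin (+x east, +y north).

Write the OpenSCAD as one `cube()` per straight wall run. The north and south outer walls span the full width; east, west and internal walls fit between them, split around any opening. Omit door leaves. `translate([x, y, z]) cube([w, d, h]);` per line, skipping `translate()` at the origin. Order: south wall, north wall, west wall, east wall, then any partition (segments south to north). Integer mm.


cube([3000, 150, 2950]);
translate([0, 2350, 0]) cube([3000, 150, 2950]);
translate([0, 150, 0]) cube([150, 2200, 2950]);
translate([2850, 150, 0]) cube([150, 2200, 2950]);
translate([1500, 150, 0]) cube([150, 750, 2950]);
translate([1500, 1650, 0]) cube([150, 700, 2950]);


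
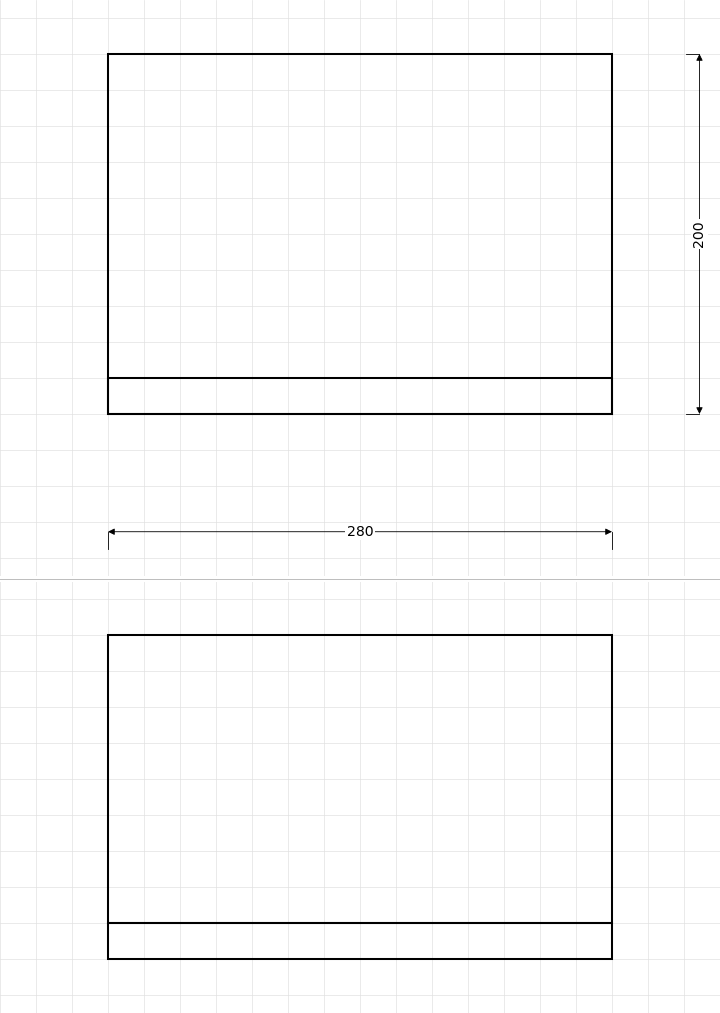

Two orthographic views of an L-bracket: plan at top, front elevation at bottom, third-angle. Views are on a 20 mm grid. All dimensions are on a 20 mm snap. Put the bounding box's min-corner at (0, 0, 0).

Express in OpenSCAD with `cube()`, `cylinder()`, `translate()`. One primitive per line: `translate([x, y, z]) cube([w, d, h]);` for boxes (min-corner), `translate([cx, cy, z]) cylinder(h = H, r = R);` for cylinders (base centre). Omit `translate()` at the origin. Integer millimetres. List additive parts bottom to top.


cube([280, 200, 20]);
translate([0, 0, 20]) cube([280, 20, 160]);


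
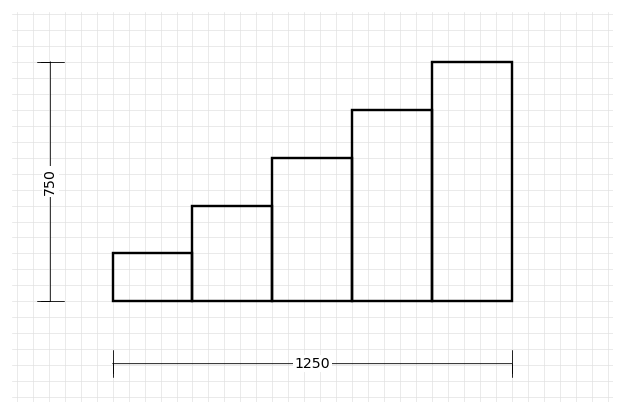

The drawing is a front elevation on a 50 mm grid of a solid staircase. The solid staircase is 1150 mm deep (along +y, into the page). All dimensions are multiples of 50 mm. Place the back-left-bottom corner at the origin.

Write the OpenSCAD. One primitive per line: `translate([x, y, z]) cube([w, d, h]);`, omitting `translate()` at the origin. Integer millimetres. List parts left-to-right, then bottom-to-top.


cube([250, 1150, 150]);
translate([250, 0, 0]) cube([250, 1150, 300]);
translate([500, 0, 0]) cube([250, 1150, 450]);
translate([750, 0, 0]) cube([250, 1150, 600]);
translate([1000, 0, 0]) cube([250, 1150, 750]);
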